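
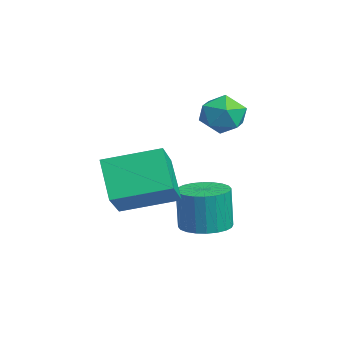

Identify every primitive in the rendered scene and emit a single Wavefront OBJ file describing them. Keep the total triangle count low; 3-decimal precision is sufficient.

v 2.457 -0.161 3.798
v 2.822 -0.573 3.08
v 1.438 -1.207 3.88
v 1.803 -1.619 3.162
v 2.249 -1.601 3.949
v 2.879 -0.954 3.897
v 1.381 -0.826 3.063
v 2.011 -0.179 3.011
v 2.157 -0.983 2.626
v 2.693 -1.463 3.173
v 1.567 -0.317 3.787
v 2.103 -0.797 4.334
v 3.416 -1.747 -1.034
v 4.156 -1.237 -0.999
v 4.125 -1.303 0.629
v 3.384 -1.813 0.594
v 3.904 -0.992 -0.994
v 3.873 -1.059 0.634
v 3.578 -0.862 -0.995
v 3.547 -0.929 0.634
v 3.227 -0.867 -1.002
v 3.196 -0.934 0.627
v 2.905 -1.006 -1.013
v 2.874 -1.073 0.615
v 2.66 -1.257 -1.028
v 2.629 -1.324 0.6
v 2.53 -1.583 -1.044
v 2.499 -1.65 0.584
v 2.536 -1.934 -1.059
v 2.505 -2.001 0.57
v 2.675 -2.257 -1.069
v 2.644 -2.323 0.559
v 2.927 -2.501 -1.074
v 2.896 -2.568 0.554
v 3.253 -2.631 -1.074
v 3.222 -2.698 0.555
v 3.604 -2.626 -1.067
v 3.573 -2.693 0.562
v 3.926 -2.487 -1.055
v 3.895 -2.554 0.573
v 4.171 -2.236 -1.04
v 4.14 -2.303 0.588
v 4.301 -1.91 -1.024
v 4.27 -1.977 0.604
v 4.295 -1.559 -1.01
v 4.264 -1.626 0.619
v 2.418 -4.731 1.251
v 3.586 -5.245 2.233
v 2.846 -2.772 1.767
v 4.014 -3.286 2.748
v 3.586 -4.634 -0.088
v 4.754 -5.148 0.893
v 4.014 -2.675 0.427
v 5.182 -3.189 1.409
f 1 12 6
f 1 6 2
f 1 2 8
f 1 8 11
f 1 11 12
f 2 6 10
f 6 12 5
f 12 11 3
f 11 8 7
f 8 2 9
f 4 10 5
f 4 5 3
f 4 3 7
f 4 7 9
f 4 9 10
f 5 10 6
f 3 5 12
f 7 3 11
f 9 7 8
f 10 9 2
f 14 13 17
f 14 17 15
f 15 17 18
f 15 18 16
f 17 13 19
f 17 19 18
f 18 19 20
f 18 20 16
f 19 13 21
f 19 21 20
f 20 21 22
f 20 22 16
f 21 13 23
f 21 23 22
f 22 23 24
f 22 24 16
f 23 13 25
f 23 25 24
f 24 25 26
f 24 26 16
f 25 13 27
f 25 27 26
f 26 27 28
f 26 28 16
f 27 13 29
f 27 29 28
f 28 29 30
f 28 30 16
f 29 13 31
f 29 31 30
f 30 31 32
f 30 32 16
f 31 13 33
f 31 33 32
f 32 33 34
f 32 34 16
f 33 13 35
f 33 35 34
f 34 35 36
f 34 36 16
f 35 13 37
f 35 37 36
f 36 37 38
f 36 38 16
f 37 13 39
f 37 39 38
f 38 39 40
f 38 40 16
f 39 13 41
f 39 41 40
f 40 41 42
f 40 42 16
f 41 13 43
f 41 43 42
f 42 43 44
f 42 44 16
f 43 13 45
f 43 45 44
f 44 45 46
f 44 46 16
f 45 13 14
f 45 14 46
f 46 14 15
f 46 15 16
f 48 50 47
f 51 48 47
f 47 50 49
f 49 51 47
f 48 54 50
f 52 48 51
f 52 54 48
f 50 54 49
f 53 51 49
f 49 54 53
f 53 52 51
f 54 52 53



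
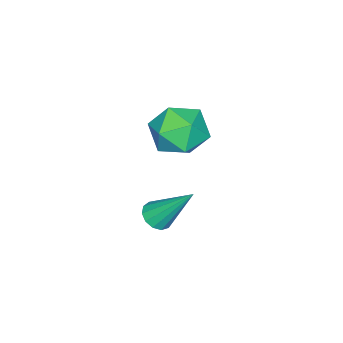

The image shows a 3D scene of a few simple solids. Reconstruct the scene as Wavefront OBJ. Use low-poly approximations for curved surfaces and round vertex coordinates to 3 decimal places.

v -1.891 2.135 -3.252
v -1.348 2.059 -3.136
v -2.049 3.325 -1.728
v -1.364 2.306 -3.331
v -1.547 2.5 -3.501
v -1.839 2.577 -3.592
v -2.148 2.514 -3.575
v -2.375 2.33 -3.455
v -2.448 2.085 -3.271
v -2.345 1.855 -3.081
v -2.097 1.714 -2.945
v -1.784 1.707 -2.907
v -1.505 1.835 -2.978
v -2.839 3.425 0.452
v -2.297 3.102 1.254
v -2.823 1.898 -0.174
v -2.281 1.575 0.628
v -3.254 1.855 0.75
v -3.264 2.799 1.137
v -1.856 2.201 -0.057
v -1.866 3.145 0.33
v -1.69 2.346 0.939
v -2.553 2.132 1.438
v -2.567 2.868 -0.358
v -3.43 2.654 0.141
f 2 1 4
f 2 4 3
f 4 1 5
f 4 5 3
f 5 1 6
f 5 6 3
f 6 1 7
f 6 7 3
f 7 1 8
f 7 8 3
f 8 1 9
f 8 9 3
f 9 1 10
f 9 10 3
f 10 1 11
f 10 11 3
f 11 1 12
f 11 12 3
f 12 1 13
f 12 13 3
f 13 1 2
f 13 2 3
f 14 25 19
f 14 19 15
f 14 15 21
f 14 21 24
f 14 24 25
f 15 19 23
f 19 25 18
f 25 24 16
f 24 21 20
f 21 15 22
f 17 23 18
f 17 18 16
f 17 16 20
f 17 20 22
f 17 22 23
f 18 23 19
f 16 18 25
f 20 16 24
f 22 20 21
f 23 22 15



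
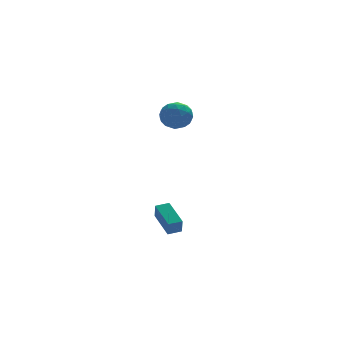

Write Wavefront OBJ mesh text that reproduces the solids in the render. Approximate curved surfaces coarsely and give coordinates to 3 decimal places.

v -1.426 -0.498 4.119
v -0.882 -0.16 3.408
v -0.798 -1.9 3.932
v -0.254 -1.562 3.221
v -0.092 -1.283 4.122
v -0.48 -0.416 4.238
v -1.2 -1.644 3.102
v -1.588 -0.777 3.218
v -0.742 -0.868 2.78
v -0.057 -0.645 3.41
v -1.623 -1.415 3.93
v -0.938 -1.192 4.56
v -1.209 -0.205 3.78
v -0.471 -1.855 3.56
v -0.376 -1.691 4.09
v -0.056 -1.492 3.672
v -0.973 -0.356 4.267
v -0.653 -0.158 3.85
v -0.189 -0.818 4.269
v -1.027 -1.902 3.49
v -0.707 -1.704 3.073
v -1.624 -0.568 3.668
v -1.304 -0.369 3.25
v -1.491 -1.242 3.071
v -0.807 -0.423 2.993
v -0.438 -1.247 2.883
v -0.994 -1.295 2.813
v -1.222 -0.786 2.881
v -0.405 -0.292 3.363
v -0.035 -1.117 3.254
v 0.06 -0.953 3.783
v -0.169 -0.443 3.851
v -0.322 -0.708 2.994
v -1.645 -0.943 4.086
v -1.275 -1.768 3.977
v -1.511 -1.617 3.489
v -1.74 -1.107 3.557
v -1.242 -0.813 4.457
v -0.873 -1.637 4.347
v -0.458 -1.274 4.459
v -0.686 -0.765 4.527
v -1.358 -1.352 4.346
v -1.775 -2.673 -4.248
v -1.841 -3.025 -3.357
v -2.011 -0.97 -3.592
v -2.077 -1.322 -2.701
v -0.983 -2.598 -4.159
v -1.049 -2.95 -3.268
v -1.219 -0.895 -3.503
v -1.285 -1.247 -2.612
f 1 38 17
f 38 12 41
f 17 41 6
f 38 41 17
f 1 17 13
f 17 6 18
f 13 18 2
f 17 18 13
f 1 13 22
f 13 2 23
f 22 23 8
f 13 23 22
f 1 22 34
f 22 8 37
f 34 37 11
f 22 37 34
f 1 34 38
f 34 11 42
f 38 42 12
f 34 42 38
f 2 18 29
f 18 6 32
f 29 32 10
f 18 32 29
f 6 41 19
f 41 12 40
f 19 40 5
f 41 40 19
f 12 42 39
f 42 11 35
f 39 35 3
f 42 35 39
f 11 37 36
f 37 8 24
f 36 24 7
f 37 24 36
f 8 23 28
f 23 2 25
f 28 25 9
f 23 25 28
f 4 30 16
f 30 10 31
f 16 31 5
f 30 31 16
f 4 16 14
f 16 5 15
f 14 15 3
f 16 15 14
f 4 14 21
f 14 3 20
f 21 20 7
f 14 20 21
f 4 21 26
f 21 7 27
f 26 27 9
f 21 27 26
f 4 26 30
f 26 9 33
f 30 33 10
f 26 33 30
f 5 31 19
f 31 10 32
f 19 32 6
f 31 32 19
f 3 15 39
f 15 5 40
f 39 40 12
f 15 40 39
f 7 20 36
f 20 3 35
f 36 35 11
f 20 35 36
f 9 27 28
f 27 7 24
f 28 24 8
f 27 24 28
f 10 33 29
f 33 9 25
f 29 25 2
f 33 25 29
f 44 46 43
f 47 44 43
f 43 46 45
f 45 47 43
f 44 50 46
f 48 44 47
f 48 50 44
f 46 50 45
f 49 47 45
f 45 50 49
f 49 48 47
f 50 48 49



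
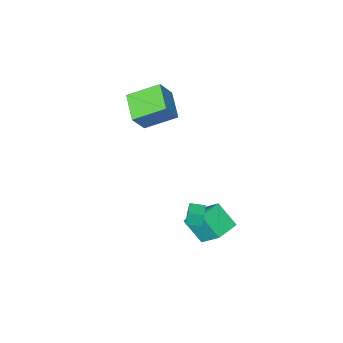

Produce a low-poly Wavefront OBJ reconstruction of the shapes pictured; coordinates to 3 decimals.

v -2.397 1.348 -3.164
v -2.644 2.622 -1.961
v -2.849 2.397 -4.368
v -3.096 3.672 -3.165
v -1.064 1.748 -3.315
v -1.311 3.023 -2.112
v -1.516 2.798 -4.519
v -1.763 4.072 -3.316
v -1.375 -2.67 1.14
v -1.975 -4.26 1.896
v -2.867 -1.662 2.077
v -3.467 -3.252 2.832
v -0.493 -2.448 2.308
v -1.093 -4.038 3.063
v -1.985 -1.44 3.244
v -2.585 -3.03 4
v -1.046 3.637 -1.558
v -1.188 3.651 -0.74
v -0.411 4.518 -1.462
v -0.553 4.531 -0.644
v -0.387 3.149 -1.436
v -0.529 3.162 -0.618
v 0.248 4.029 -1.34
v 0.106 4.043 -0.522
f 2 4 1
f 5 2 1
f 1 4 3
f 3 5 1
f 2 8 4
f 6 2 5
f 6 8 2
f 4 8 3
f 7 5 3
f 3 8 7
f 7 6 5
f 8 6 7
f 10 12 9
f 13 10 9
f 9 12 11
f 11 13 9
f 10 16 12
f 14 10 13
f 14 16 10
f 12 16 11
f 15 13 11
f 11 16 15
f 15 14 13
f 16 14 15
f 18 20 17
f 21 18 17
f 17 20 19
f 19 21 17
f 18 24 20
f 22 18 21
f 22 24 18
f 20 24 19
f 23 21 19
f 19 24 23
f 23 22 21
f 24 22 23



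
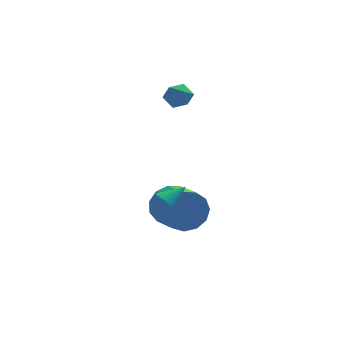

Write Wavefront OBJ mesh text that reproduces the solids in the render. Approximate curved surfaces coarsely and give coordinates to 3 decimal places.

v -0.631 0.579 4.418
v -0.289 0.231 4.001
v -1.471 0.469 3.819
v -1.129 0.121 3.402
v -1.266 -0.117 3.982
v -0.747 -0.048 4.352
v -1.013 0.748 3.468
v -0.494 0.817 3.838
v -0.525 0.336 3.414
v -0.681 -0.199 3.732
v -1.079 0.899 4.088
v -1.235 0.364 4.406
v -2.164 -3.971 0.772
v -1.847 -4.228 0.434
v -1.316 -3.629 1.308
v -1.863 -4.043 0.342
v -1.925 -3.848 0.315
v -2.023 -3.671 0.358
v -2.143 -3.54 0.464
v -2.266 -3.475 0.617
v -2.374 -3.485 0.793
v -2.449 -3.569 0.967
v -2.481 -3.714 1.11
v -2.465 -3.899 1.202
v -2.403 -4.094 1.229
v -2.305 -4.271 1.186
v -2.185 -4.402 1.08
v -2.062 -4.467 0.927
v -1.954 -4.457 0.75
v -1.879 -4.373 0.577
v -1.469 -1.5 -1.039
v -1.056 -1.127 -0.27
v -0.718 -2.486 0.209
v -1.131 -2.86 -0.561
v -1.569 -1.209 -0.141
v -1.231 -2.568 0.338
v -2.05 -1.383 -0.297
v -1.712 -2.743 0.182
v -2.347 -1.595 -0.689
v -2.009 -2.954 -0.21
v -2.365 -1.777 -1.192
v -2.027 -3.136 -0.713
v -2.099 -1.871 -1.647
v -1.761 -3.23 -1.168
v -1.633 -1.847 -1.908
v -1.295 -3.206 -1.43
v -1.114 -1.713 -1.894
v -0.776 -3.072 -1.416
v -0.709 -1.512 -1.609
v -0.371 -2.871 -1.13
v -0.545 -1.307 -1.143
v -0.207 -2.666 -0.664
v -0.674 -1.163 -0.643
v -0.336 -2.522 -0.165
f 1 12 6
f 1 6 2
f 1 2 8
f 1 8 11
f 1 11 12
f 2 6 10
f 6 12 5
f 12 11 3
f 11 8 7
f 8 2 9
f 4 10 5
f 4 5 3
f 4 3 7
f 4 7 9
f 4 9 10
f 5 10 6
f 3 5 12
f 7 3 11
f 9 7 8
f 10 9 2
f 14 13 16
f 14 16 15
f 16 13 17
f 16 17 15
f 17 13 18
f 17 18 15
f 18 13 19
f 18 19 15
f 19 13 20
f 19 20 15
f 20 13 21
f 20 21 15
f 21 13 22
f 21 22 15
f 22 13 23
f 22 23 15
f 23 13 24
f 23 24 15
f 24 13 25
f 24 25 15
f 25 13 26
f 25 26 15
f 26 13 27
f 26 27 15
f 27 13 28
f 27 28 15
f 28 13 29
f 28 29 15
f 29 13 30
f 29 30 15
f 30 13 14
f 30 14 15
f 32 31 35
f 32 35 33
f 33 35 36
f 33 36 34
f 35 31 37
f 35 37 36
f 36 37 38
f 36 38 34
f 37 31 39
f 37 39 38
f 38 39 40
f 38 40 34
f 39 31 41
f 39 41 40
f 40 41 42
f 40 42 34
f 41 31 43
f 41 43 42
f 42 43 44
f 42 44 34
f 43 31 45
f 43 45 44
f 44 45 46
f 44 46 34
f 45 31 47
f 45 47 46
f 46 47 48
f 46 48 34
f 47 31 49
f 47 49 48
f 48 49 50
f 48 50 34
f 49 31 51
f 49 51 50
f 50 51 52
f 50 52 34
f 51 31 53
f 51 53 52
f 52 53 54
f 52 54 34
f 53 31 32
f 53 32 54
f 54 32 33
f 54 33 34



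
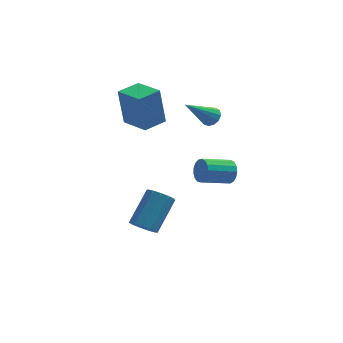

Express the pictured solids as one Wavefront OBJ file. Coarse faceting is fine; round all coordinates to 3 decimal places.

v -0.632 -0.249 2.887
v -0.914 -0.144 5.006
v -1.693 0.972 2.686
v -1.975 1.076 4.805
v 0.355 0.624 2.975
v 0.073 0.728 5.094
v -0.706 1.844 2.774
v -0.988 1.949 4.893
v 2.571 0.774 3.198
v 2.996 0.812 3.605
v 1.289 -0.134 4.622
v 2.821 1.093 3.627
v 2.566 1.273 3.512
v 2.313 1.295 3.297
v 2.142 1.15 3.051
v 2.107 0.887 2.852
v 2.22 0.587 2.763
v 2.444 0.347 2.811
v 2.709 0.242 2.983
v 2.93 0.306 3.223
v 3.037 0.518 3.455
v -0.724 -2.764 -2.417
v -0.203 -2.547 -2.926
v 0.645 -1.219 -1.492
v 0.124 -1.436 -0.983
v -0.536 -2.282 -2.974
v 0.311 -0.954 -1.54
v -0.929 -2.171 -2.845
v -0.081 -0.843 -1.411
v -1.257 -2.247 -2.58
v -0.409 -0.919 -1.147
v -1.415 -2.488 -2.264
v -0.568 -1.16 -0.83
v -1.354 -2.816 -1.995
v -0.507 -1.489 -0.562
v -1.093 -3.128 -1.861
v -0.245 -1.8 -0.428
v -0.715 -3.324 -1.903
v 0.133 -1.996 -0.47
v -0.339 -3.342 -2.108
v 0.508 -2.014 -0.675
v -0.086 -3.177 -2.411
v 0.762 -1.849 -0.978
v -0.035 -2.88 -2.716
v 0.813 -1.552 -1.283
v 3.361 -3.685 2.23
v 3.665 -3.934 2.785
v 2.303 -4.524 3.265
v 1.999 -4.275 2.71
v 3.568 -3.637 2.876
v 2.206 -4.227 3.356
v 3.424 -3.351 2.819
v 2.062 -3.941 3.299
v 3.265 -3.141 2.627
v 1.903 -3.731 3.107
v 3.128 -3.056 2.344
v 1.767 -3.646 2.824
v 3.045 -3.115 2.035
v 1.683 -3.705 2.515
v 3.034 -3.305 1.771
v 1.672 -3.895 2.251
v 3.098 -3.581 1.611
v 1.736 -4.172 2.091
v 3.222 -3.882 1.594
v 1.86 -4.472 2.074
v 3.378 -4.137 1.722
v 2.016 -4.727 2.202
v 3.53 -4.289 1.967
v 2.168 -4.879 2.447
v 3.643 -4.302 2.272
v 2.281 -4.892 2.752
v 3.692 -4.174 2.567
v 2.33 -4.764 3.047
f 2 4 1
f 5 2 1
f 1 4 3
f 3 5 1
f 2 8 4
f 6 2 5
f 6 8 2
f 4 8 3
f 7 5 3
f 3 8 7
f 7 6 5
f 8 6 7
f 10 9 12
f 10 12 11
f 12 9 13
f 12 13 11
f 13 9 14
f 13 14 11
f 14 9 15
f 14 15 11
f 15 9 16
f 15 16 11
f 16 9 17
f 16 17 11
f 17 9 18
f 17 18 11
f 18 9 19
f 18 19 11
f 19 9 20
f 19 20 11
f 20 9 21
f 20 21 11
f 21 9 10
f 21 10 11
f 23 22 26
f 23 26 24
f 24 26 27
f 24 27 25
f 26 22 28
f 26 28 27
f 27 28 29
f 27 29 25
f 28 22 30
f 28 30 29
f 29 30 31
f 29 31 25
f 30 22 32
f 30 32 31
f 31 32 33
f 31 33 25
f 32 22 34
f 32 34 33
f 33 34 35
f 33 35 25
f 34 22 36
f 34 36 35
f 35 36 37
f 35 37 25
f 36 22 38
f 36 38 37
f 37 38 39
f 37 39 25
f 38 22 40
f 38 40 39
f 39 40 41
f 39 41 25
f 40 22 42
f 40 42 41
f 41 42 43
f 41 43 25
f 42 22 44
f 42 44 43
f 43 44 45
f 43 45 25
f 44 22 23
f 44 23 45
f 45 23 24
f 45 24 25
f 47 46 50
f 47 50 48
f 48 50 51
f 48 51 49
f 50 46 52
f 50 52 51
f 51 52 53
f 51 53 49
f 52 46 54
f 52 54 53
f 53 54 55
f 53 55 49
f 54 46 56
f 54 56 55
f 55 56 57
f 55 57 49
f 56 46 58
f 56 58 57
f 57 58 59
f 57 59 49
f 58 46 60
f 58 60 59
f 59 60 61
f 59 61 49
f 60 46 62
f 60 62 61
f 61 62 63
f 61 63 49
f 62 46 64
f 62 64 63
f 63 64 65
f 63 65 49
f 64 46 66
f 64 66 65
f 65 66 67
f 65 67 49
f 66 46 68
f 66 68 67
f 67 68 69
f 67 69 49
f 68 46 70
f 68 70 69
f 69 70 71
f 69 71 49
f 70 46 72
f 70 72 71
f 71 72 73
f 71 73 49
f 72 46 47
f 72 47 73
f 73 47 48
f 73 48 49



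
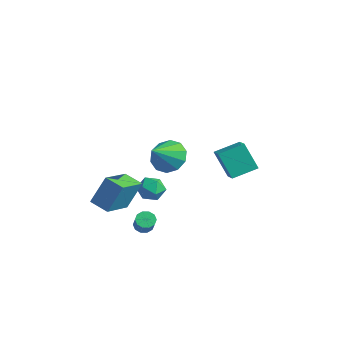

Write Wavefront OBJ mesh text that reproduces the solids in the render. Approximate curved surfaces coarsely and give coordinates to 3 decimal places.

v -0.369 -3.855 -2.387
v -0.089 -3.033 -0.708
v -1.102 -2.032 -3.157
v -0.822 -1.21 -1.478
v 0.742 -3.55 -2.722
v 1.022 -2.728 -1.043
v 0.009 -1.727 -3.492
v 0.289 -0.905 -1.813
v -0.113 0.573 -3.152
v 0.604 0.469 -2.665
v -0.604 -0.669 -2.695
v 0.113 -0.773 -2.208
v -0.471 -0.159 -1.999
v -0.168 0.609 -2.282
v 0.168 -0.809 -3.078
v 0.471 -0.041 -3.361
v 0.777 -0.385 -2.619
v 0.382 0.017 -1.953
v -0.382 -0.217 -3.407
v -0.777 0.185 -2.741
v 2.291 -0.693 1.2
v 3.02 -0.071 1.719
v 2.669 -2.087 2.34
v 2.423 0.013 2.02
v 1.776 -0.173 2.008
v 1.325 -0.557 1.688
v 1.243 -0.993 1.181
v 1.561 -1.315 0.682
v 2.158 -1.399 0.381
v 2.805 -1.213 0.393
v 3.256 -0.828 0.713
v 3.338 -0.392 1.22
v 2.563 -2.544 -3.187
v 2.803 -2.934 -3.509
v 3.437 -3.267 -2.635
v 3.197 -2.876 -2.313
v 2.99 -2.644 -3.535
v 3.624 -2.977 -2.661
v 3.014 -2.316 -3.428
v 3.648 -2.649 -2.554
v 2.866 -2.075 -3.229
v 3.5 -2.407 -2.354
v 2.602 -2.013 -3.014
v 3.236 -2.345 -2.139
v 2.323 -2.153 -2.865
v 2.957 -2.486 -1.991
v 2.136 -2.443 -2.839
v 2.77 -2.776 -1.965
v 2.112 -2.771 -2.946
v 2.746 -3.104 -2.072
v 2.26 -3.013 -3.146
v 2.894 -3.345 -2.271
v 2.524 -3.075 -3.361
v 3.158 -3.407 -2.486
v 0.985 3.416 -0.626
v 2.011 2.875 -0.085
v 1.468 4.834 -0.122
v 2.494 4.293 0.419
v 1.926 3.647 -2.179
v 2.952 3.106 -1.638
v 2.409 5.065 -1.675
v 3.435 4.524 -1.134
f 2 4 1
f 5 2 1
f 1 4 3
f 3 5 1
f 2 8 4
f 6 2 5
f 6 8 2
f 4 8 3
f 7 5 3
f 3 8 7
f 7 6 5
f 8 6 7
f 9 20 14
f 9 14 10
f 9 10 16
f 9 16 19
f 9 19 20
f 10 14 18
f 14 20 13
f 20 19 11
f 19 16 15
f 16 10 17
f 12 18 13
f 12 13 11
f 12 11 15
f 12 15 17
f 12 17 18
f 13 18 14
f 11 13 20
f 15 11 19
f 17 15 16
f 18 17 10
f 22 21 24
f 22 24 23
f 24 21 25
f 24 25 23
f 25 21 26
f 25 26 23
f 26 21 27
f 26 27 23
f 27 21 28
f 27 28 23
f 28 21 29
f 28 29 23
f 29 21 30
f 29 30 23
f 30 21 31
f 30 31 23
f 31 21 32
f 31 32 23
f 32 21 22
f 32 22 23
f 34 33 37
f 34 37 35
f 35 37 38
f 35 38 36
f 37 33 39
f 37 39 38
f 38 39 40
f 38 40 36
f 39 33 41
f 39 41 40
f 40 41 42
f 40 42 36
f 41 33 43
f 41 43 42
f 42 43 44
f 42 44 36
f 43 33 45
f 43 45 44
f 44 45 46
f 44 46 36
f 45 33 47
f 45 47 46
f 46 47 48
f 46 48 36
f 47 33 49
f 47 49 48
f 48 49 50
f 48 50 36
f 49 33 51
f 49 51 50
f 50 51 52
f 50 52 36
f 51 33 53
f 51 53 52
f 52 53 54
f 52 54 36
f 53 33 34
f 53 34 54
f 54 34 35
f 54 35 36
f 56 58 55
f 59 56 55
f 55 58 57
f 57 59 55
f 56 62 58
f 60 56 59
f 60 62 56
f 58 62 57
f 61 59 57
f 57 62 61
f 61 60 59
f 62 60 61



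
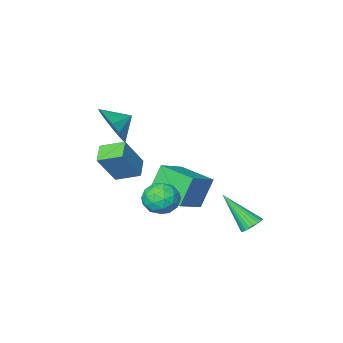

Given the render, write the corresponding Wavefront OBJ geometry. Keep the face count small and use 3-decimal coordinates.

v 1.666 -2.77 2.565
v 2.167 -2.414 3.453
v 0.754 -2.61 3.015
v 2.091 -1.959 3.138
v 1.901 -1.721 2.669
v 1.648 -1.764 2.172
v 1.4 -2.076 1.781
v 1.224 -2.574 1.599
v 1.165 -3.125 1.676
v 1.241 -3.581 1.991
v 1.431 -3.819 2.46
v 1.684 -3.776 2.957
v 1.932 -3.463 3.349
v 2.109 -2.965 3.53
v 1.201 1.277 -0.954
v 1.984 1.292 -0.544
v 0.696 0.388 0.044
v 1.479 0.403 0.454
v 0.969 1.125 0.448
v 1.282 1.674 -0.169
v 1.398 0.006 -0.331
v 1.711 0.555 -0.948
v 2.106 0.506 -0.16
v 1.84 1.198 0.322
v 0.84 0.482 -0.822
v 0.574 1.174 -0.34
v 1.637 1.363 -0.837
v 1.043 0.317 0.337
v 0.744 0.742 0.333
v 1.204 0.75 0.574
v 1.224 1.587 -0.616
v 1.684 1.596 -0.375
v 1.088 1.497 0.208
v 0.996 0.084 -0.125
v 1.456 0.093 0.116
v 1.476 0.93 -1.074
v 1.936 0.938 -0.833
v 1.592 0.183 -0.708
v 2.168 0.91 -0.37
v 1.871 0.387 0.217
v 1.824 0.154 -0.245
v 2.008 0.477 -0.607
v 2.013 1.316 -0.087
v 1.716 0.793 0.5
v 1.416 1.217 0.497
v 1.6 1.54 0.134
v 2.084 0.854 0.139
v 0.964 0.887 -1
v 0.667 0.364 -0.413
v 1.08 0.14 -0.634
v 1.264 0.463 -0.997
v 0.809 1.293 -0.717
v 0.512 0.77 -0.13
v 0.672 1.203 0.107
v 0.856 1.526 -0.255
v 0.596 0.826 -0.639
v -0.9 -2.272 -2.225
v -1.632 -2.402 -0.775
v -1.46 -0.524 -2.352
v -2.192 -0.654 -0.901
v 0.452 -1.786 -1.499
v -0.28 -1.916 -0.048
v -0.108 -0.038 -1.625
v -0.84 -0.168 -0.175
v -0.524 -3.883 -0.791
v 0.471 -3.746 0.787
v 0.034 -3.138 -1.208
v 1.029 -3.001 0.37
v 0.291 -4.739 -1.23
v 1.286 -4.602 0.348
v 0.849 -3.994 -1.647
v 1.844 -3.857 -0.069
v -3.248 0.858 -3.364
v -2.695 0.993 -3.519
v -2.512 -0.398 -1.836
v -2.739 1.157 -3.363
v -2.861 1.275 -3.208
v -3.042 1.329 -3.076
v -3.254 1.312 -2.988
v -3.465 1.226 -2.957
v -3.643 1.083 -2.988
v -3.761 0.907 -3.077
v -3.801 0.722 -3.209
v -3.757 0.559 -3.365
v -3.635 0.441 -3.52
v -3.454 0.386 -3.652
v -3.242 0.403 -3.74
v -3.031 0.49 -3.771
v -2.853 0.632 -3.74
v -2.735 0.809 -3.651
f 2 1 4
f 2 4 3
f 4 1 5
f 4 5 3
f 5 1 6
f 5 6 3
f 6 1 7
f 6 7 3
f 7 1 8
f 7 8 3
f 8 1 9
f 8 9 3
f 9 1 10
f 9 10 3
f 10 1 11
f 10 11 3
f 11 1 12
f 11 12 3
f 12 1 13
f 12 13 3
f 13 1 14
f 13 14 3
f 14 1 2
f 14 2 3
f 15 52 31
f 52 26 55
f 31 55 20
f 52 55 31
f 15 31 27
f 31 20 32
f 27 32 16
f 31 32 27
f 15 27 36
f 27 16 37
f 36 37 22
f 27 37 36
f 15 36 48
f 36 22 51
f 48 51 25
f 36 51 48
f 15 48 52
f 48 25 56
f 52 56 26
f 48 56 52
f 16 32 43
f 32 20 46
f 43 46 24
f 32 46 43
f 20 55 33
f 55 26 54
f 33 54 19
f 55 54 33
f 26 56 53
f 56 25 49
f 53 49 17
f 56 49 53
f 25 51 50
f 51 22 38
f 50 38 21
f 51 38 50
f 22 37 42
f 37 16 39
f 42 39 23
f 37 39 42
f 18 44 30
f 44 24 45
f 30 45 19
f 44 45 30
f 18 30 28
f 30 19 29
f 28 29 17
f 30 29 28
f 18 28 35
f 28 17 34
f 35 34 21
f 28 34 35
f 18 35 40
f 35 21 41
f 40 41 23
f 35 41 40
f 18 40 44
f 40 23 47
f 44 47 24
f 40 47 44
f 19 45 33
f 45 24 46
f 33 46 20
f 45 46 33
f 17 29 53
f 29 19 54
f 53 54 26
f 29 54 53
f 21 34 50
f 34 17 49
f 50 49 25
f 34 49 50
f 23 41 42
f 41 21 38
f 42 38 22
f 41 38 42
f 24 47 43
f 47 23 39
f 43 39 16
f 47 39 43
f 58 60 57
f 61 58 57
f 57 60 59
f 59 61 57
f 58 64 60
f 62 58 61
f 62 64 58
f 60 64 59
f 63 61 59
f 59 64 63
f 63 62 61
f 64 62 63
f 66 68 65
f 69 66 65
f 65 68 67
f 67 69 65
f 66 72 68
f 70 66 69
f 70 72 66
f 68 72 67
f 71 69 67
f 67 72 71
f 71 70 69
f 72 70 71
f 74 73 76
f 74 76 75
f 76 73 77
f 76 77 75
f 77 73 78
f 77 78 75
f 78 73 79
f 78 79 75
f 79 73 80
f 79 80 75
f 80 73 81
f 80 81 75
f 81 73 82
f 81 82 75
f 82 73 83
f 82 83 75
f 83 73 84
f 83 84 75
f 84 73 85
f 84 85 75
f 85 73 86
f 85 86 75
f 86 73 87
f 86 87 75
f 87 73 88
f 87 88 75
f 88 73 89
f 88 89 75
f 89 73 90
f 89 90 75
f 90 73 74
f 90 74 75



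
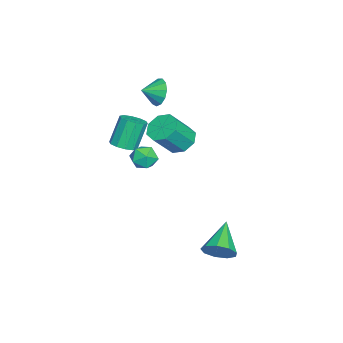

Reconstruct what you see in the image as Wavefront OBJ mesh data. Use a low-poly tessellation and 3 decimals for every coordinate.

v 3.874 3.639 -4.513
v 4.267 4.236 -3.872
v 2.066 3.681 -3.447
v 3.988 4.579 -4.357
v 3.657 4.483 -4.916
v 3.427 3.992 -5.286
v 3.406 3.335 -5.295
v 3.605 2.821 -4.938
v 3.929 2.69 -4.382
v 4.228 3.002 -3.888
v 4.361 3.613 -3.687
v -2.661 0.264 -0.66
v -1.941 -0.021 -1.277
v -0.999 -0.848 0.203
v -1.719 -0.564 0.82
v -1.813 0.663 -0.977
v -0.87 -0.164 0.503
v -2.181 1.113 -0.491
v -1.239 0.286 0.989
v -2.831 1.065 -0.104
v -1.889 0.238 1.376
v -3.381 0.548 -0.043
v -2.439 -0.279 1.437
v -3.51 -0.136 -0.343
v -2.567 -0.963 1.137
v -3.141 -0.586 -0.829
v -2.199 -1.413 0.651
v -2.491 -0.538 -1.216
v -1.549 -1.365 0.264
v 2.491 -0.167 2.024
v 2.808 0.274 1.395
v 2.632 -1.294 1.305
v 2.949 -0.853 0.676
v 3.381 -0.942 1.38
v 3.294 -0.245 1.824
v 2.146 -0.775 0.876
v 2.059 -0.078 1.32
v 2.595 -0.102 0.685
v 3.358 -0.205 0.997
v 2.082 -0.815 1.703
v 2.845 -0.918 2.015
v -3.151 -1.059 2.638
v -2.604 -1.043 1.861
v -2.609 -1.881 3.002
v -2.364 -0.727 2.22
v -2.375 -0.515 2.712
v -2.632 -0.477 3.18
v -3.053 -0.623 3.476
v -3.506 -0.907 3.506
v -3.845 -1.24 3.26
v -3.964 -1.515 2.816
v -3.825 -1.645 2.316
v -3.472 -1.589 1.918
v -3.016 -1.365 1.748
v -1.222 -2.565 -0.585
v -0.517 -2.275 -0.376
v -1.193 -1.845 1.313
v -1.898 -2.135 1.105
v -0.777 -1.912 -0.573
v -1.454 -1.482 1.116
v -1.207 -1.798 -0.774
v -1.884 -1.368 0.915
v -1.643 -1.977 -0.903
v -2.319 -1.547 0.786
v -1.918 -2.381 -0.91
v -2.594 -1.951 0.779
v -1.927 -2.855 -0.793
v -2.603 -2.425 0.896
v -1.666 -3.218 -0.596
v -2.343 -2.788 1.093
v -1.236 -3.332 -0.395
v -1.913 -2.902 1.294
v -0.801 -3.153 -0.266
v -1.477 -2.723 1.423
v -0.526 -2.749 -0.259
v -1.202 -2.319 1.43
f 2 1 4
f 2 4 3
f 4 1 5
f 4 5 3
f 5 1 6
f 5 6 3
f 6 1 7
f 6 7 3
f 7 1 8
f 7 8 3
f 8 1 9
f 8 9 3
f 9 1 10
f 9 10 3
f 10 1 11
f 10 11 3
f 11 1 2
f 11 2 3
f 13 12 16
f 13 16 14
f 14 16 17
f 14 17 15
f 16 12 18
f 16 18 17
f 17 18 19
f 17 19 15
f 18 12 20
f 18 20 19
f 19 20 21
f 19 21 15
f 20 12 22
f 20 22 21
f 21 22 23
f 21 23 15
f 22 12 24
f 22 24 23
f 23 24 25
f 23 25 15
f 24 12 26
f 24 26 25
f 25 26 27
f 25 27 15
f 26 12 28
f 26 28 27
f 27 28 29
f 27 29 15
f 28 12 13
f 28 13 29
f 29 13 14
f 29 14 15
f 30 41 35
f 30 35 31
f 30 31 37
f 30 37 40
f 30 40 41
f 31 35 39
f 35 41 34
f 41 40 32
f 40 37 36
f 37 31 38
f 33 39 34
f 33 34 32
f 33 32 36
f 33 36 38
f 33 38 39
f 34 39 35
f 32 34 41
f 36 32 40
f 38 36 37
f 39 38 31
f 43 42 45
f 43 45 44
f 45 42 46
f 45 46 44
f 46 42 47
f 46 47 44
f 47 42 48
f 47 48 44
f 48 42 49
f 48 49 44
f 49 42 50
f 49 50 44
f 50 42 51
f 50 51 44
f 51 42 52
f 51 52 44
f 52 42 53
f 52 53 44
f 53 42 54
f 53 54 44
f 54 42 43
f 54 43 44
f 56 55 59
f 56 59 57
f 57 59 60
f 57 60 58
f 59 55 61
f 59 61 60
f 60 61 62
f 60 62 58
f 61 55 63
f 61 63 62
f 62 63 64
f 62 64 58
f 63 55 65
f 63 65 64
f 64 65 66
f 64 66 58
f 65 55 67
f 65 67 66
f 66 67 68
f 66 68 58
f 67 55 69
f 67 69 68
f 68 69 70
f 68 70 58
f 69 55 71
f 69 71 70
f 70 71 72
f 70 72 58
f 71 55 73
f 71 73 72
f 72 73 74
f 72 74 58
f 73 55 75
f 73 75 74
f 74 75 76
f 74 76 58
f 75 55 56
f 75 56 76
f 76 56 57
f 76 57 58



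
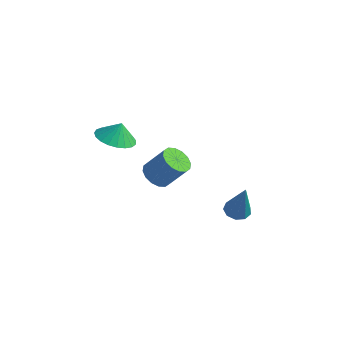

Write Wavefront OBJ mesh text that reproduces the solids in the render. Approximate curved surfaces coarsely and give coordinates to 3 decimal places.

v -2.555 -1.253 -2.397
v -1.887 -1.068 -2.923
v -0.917 -0.662 -1.549
v -1.585 -0.847 -1.023
v -2.111 -0.68 -2.879
v -1.142 -0.274 -1.505
v -2.455 -0.446 -2.706
v -1.486 -0.04 -1.332
v -2.825 -0.428 -2.45
v -1.856 -0.022 -1.076
v -3.123 -0.631 -2.18
v -2.154 -0.225 -0.806
v -3.268 -1.001 -1.968
v -2.299 -0.594 -0.594
v -3.223 -1.438 -1.871
v -2.253 -1.032 -0.497
v -2.998 -1.826 -1.915
v -2.029 -1.42 -0.541
v -2.654 -2.06 -2.088
v -1.685 -1.654 -0.714
v -2.284 -2.078 -2.344
v -1.315 -1.672 -0.97
v -1.986 -1.875 -2.614
v -1.017 -1.469 -1.24
v -1.841 -1.506 -2.826
v -0.872 -1.099 -1.452
v -3.983 -2.733 0.816
v -3.01 -3.225 0.786
v -3.797 -2.427 1.804
v -2.91 -2.808 0.638
v -2.995 -2.379 0.521
v -3.251 -2.011 0.455
v -3.634 -1.767 0.451
v -4.077 -1.691 0.511
v -4.503 -1.795 0.623
v -4.84 -2.061 0.769
v -5.028 -2.444 0.923
v -5.036 -2.876 1.059
v -4.862 -3.284 1.153
v -4.535 -3.596 1.188
v -4.113 -3.759 1.159
v -3.669 -3.745 1.071
v -3.279 -3.556 0.939
v 2.569 -1.668 -2.335
v 3.211 -1.445 -2.503
v 3.171 -1.892 -0.325
v 2.936 -1.074 -2.379
v 2.489 -0.98 -2.234
v 2.079 -1.208 -2.137
v 1.899 -1.652 -2.132
v 2.032 -2.103 -2.222
v 2.416 -2.351 -2.365
v 2.872 -2.279 -2.494
v 3.185 -1.921 -2.548
f 2 1 5
f 2 5 3
f 3 5 6
f 3 6 4
f 5 1 7
f 5 7 6
f 6 7 8
f 6 8 4
f 7 1 9
f 7 9 8
f 8 9 10
f 8 10 4
f 9 1 11
f 9 11 10
f 10 11 12
f 10 12 4
f 11 1 13
f 11 13 12
f 12 13 14
f 12 14 4
f 13 1 15
f 13 15 14
f 14 15 16
f 14 16 4
f 15 1 17
f 15 17 16
f 16 17 18
f 16 18 4
f 17 1 19
f 17 19 18
f 18 19 20
f 18 20 4
f 19 1 21
f 19 21 20
f 20 21 22
f 20 22 4
f 21 1 23
f 21 23 22
f 22 23 24
f 22 24 4
f 23 1 25
f 23 25 24
f 24 25 26
f 24 26 4
f 25 1 2
f 25 2 26
f 26 2 3
f 26 3 4
f 28 27 30
f 28 30 29
f 30 27 31
f 30 31 29
f 31 27 32
f 31 32 29
f 32 27 33
f 32 33 29
f 33 27 34
f 33 34 29
f 34 27 35
f 34 35 29
f 35 27 36
f 35 36 29
f 36 27 37
f 36 37 29
f 37 27 38
f 37 38 29
f 38 27 39
f 38 39 29
f 39 27 40
f 39 40 29
f 40 27 41
f 40 41 29
f 41 27 42
f 41 42 29
f 42 27 43
f 42 43 29
f 43 27 28
f 43 28 29
f 45 44 47
f 45 47 46
f 47 44 48
f 47 48 46
f 48 44 49
f 48 49 46
f 49 44 50
f 49 50 46
f 50 44 51
f 50 51 46
f 51 44 52
f 51 52 46
f 52 44 53
f 52 53 46
f 53 44 54
f 53 54 46
f 54 44 45
f 54 45 46



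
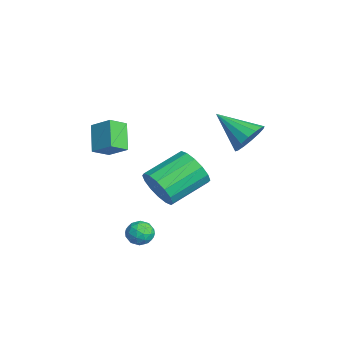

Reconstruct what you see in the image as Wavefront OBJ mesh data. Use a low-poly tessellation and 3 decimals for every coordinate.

v 0.791 -0.298 -2.177
v 1.421 -0.187 -2.225
v 0.959 -1.313 -2.315
v 1.589 -1.202 -2.363
v 1.292 -1.125 -1.8
v 1.189 -0.498 -1.715
v 1.191 -1.002 -2.825
v 1.088 -0.375 -2.74
v 1.668 -0.622 -2.626
v 1.731 -0.698 -1.992
v 0.649 -0.802 -2.548
v 0.712 -0.878 -1.914
v 1.091 -0.154 -2.189
v 1.289 -1.346 -2.351
v 1.114 -1.301 -2.02
v 1.485 -1.236 -2.049
v 0.955 -0.336 -1.889
v 1.325 -0.271 -1.917
v 1.249 -0.822 -1.667
v 1.055 -1.229 -2.623
v 1.425 -1.164 -2.651
v 0.895 -0.264 -2.491
v 1.266 -0.199 -2.52
v 1.131 -0.678 -2.873
v 1.607 -0.344 -2.453
v 1.706 -0.941 -2.534
v 1.472 -0.823 -2.806
v 1.411 -0.455 -2.756
v 1.644 -0.389 -2.081
v 1.742 -0.985 -2.162
v 1.568 -0.94 -1.831
v 1.507 -0.572 -1.78
v 1.789 -0.645 -2.316
v 0.638 -0.515 -2.378
v 0.736 -1.111 -2.459
v 0.873 -0.928 -2.76
v 0.812 -0.56 -2.709
v 0.674 -0.559 -2.006
v 0.773 -1.156 -2.087
v 0.969 -1.045 -1.784
v 0.908 -0.677 -1.734
v 0.591 -0.855 -2.224
v 0.031 3.993 2.039
v 0.532 3.322 1.805
v -1.071 2.827 3.021
v 0.713 3.474 2.188
v 0.711 3.765 2.532
v 0.526 4.117 2.743
v 0.209 4.436 2.766
v -0.156 4.636 2.595
v -0.471 4.664 2.274
v -0.652 4.512 1.891
v -0.65 4.221 1.547
v -0.465 3.869 1.335
v -0.148 3.55 1.312
v 0.217 3.35 1.484
v -2.706 0.686 -2.209
v -2.335 1.199 -3.022
v -3.044 2.946 -2.244
v -3.414 2.434 -1.431
v -2.831 1.059 -3.161
v -3.54 2.807 -2.383
v -3.293 0.82 -3.045
v -4.002 2.568 -2.266
v -3.598 0.545 -2.704
v -4.306 2.292 -1.926
v -3.663 0.308 -2.231
v -4.372 2.055 -1.453
v -3.472 0.172 -1.752
v -4.181 1.919 -0.974
v -3.076 0.174 -1.396
v -3.785 1.921 -0.618
v -2.58 0.313 -1.257
v -3.289 2.061 -0.479
v -2.118 0.552 -1.374
v -2.827 2.3 -0.595
v -1.814 0.828 -1.714
v -2.522 2.575 -0.936
v -1.748 1.065 -2.187
v -2.457 2.812 -1.409
v -1.939 1.201 -2.666
v -2.648 2.948 -1.888
v -1.826 -1.492 0.647
v -1.476 -2.247 1.125
v -2.857 -1.357 1.614
v -2.507 -2.112 2.093
v -1.173 -0.808 1.247
v -0.823 -1.563 1.726
v -2.204 -0.673 2.215
v -1.854 -1.428 2.693
f 1 38 17
f 38 12 41
f 17 41 6
f 38 41 17
f 1 17 13
f 17 6 18
f 13 18 2
f 17 18 13
f 1 13 22
f 13 2 23
f 22 23 8
f 13 23 22
f 1 22 34
f 22 8 37
f 34 37 11
f 22 37 34
f 1 34 38
f 34 11 42
f 38 42 12
f 34 42 38
f 2 18 29
f 18 6 32
f 29 32 10
f 18 32 29
f 6 41 19
f 41 12 40
f 19 40 5
f 41 40 19
f 12 42 39
f 42 11 35
f 39 35 3
f 42 35 39
f 11 37 36
f 37 8 24
f 36 24 7
f 37 24 36
f 8 23 28
f 23 2 25
f 28 25 9
f 23 25 28
f 4 30 16
f 30 10 31
f 16 31 5
f 30 31 16
f 4 16 14
f 16 5 15
f 14 15 3
f 16 15 14
f 4 14 21
f 14 3 20
f 21 20 7
f 14 20 21
f 4 21 26
f 21 7 27
f 26 27 9
f 21 27 26
f 4 26 30
f 26 9 33
f 30 33 10
f 26 33 30
f 5 31 19
f 31 10 32
f 19 32 6
f 31 32 19
f 3 15 39
f 15 5 40
f 39 40 12
f 15 40 39
f 7 20 36
f 20 3 35
f 36 35 11
f 20 35 36
f 9 27 28
f 27 7 24
f 28 24 8
f 27 24 28
f 10 33 29
f 33 9 25
f 29 25 2
f 33 25 29
f 44 43 46
f 44 46 45
f 46 43 47
f 46 47 45
f 47 43 48
f 47 48 45
f 48 43 49
f 48 49 45
f 49 43 50
f 49 50 45
f 50 43 51
f 50 51 45
f 51 43 52
f 51 52 45
f 52 43 53
f 52 53 45
f 53 43 54
f 53 54 45
f 54 43 55
f 54 55 45
f 55 43 56
f 55 56 45
f 56 43 44
f 56 44 45
f 58 57 61
f 58 61 59
f 59 61 62
f 59 62 60
f 61 57 63
f 61 63 62
f 62 63 64
f 62 64 60
f 63 57 65
f 63 65 64
f 64 65 66
f 64 66 60
f 65 57 67
f 65 67 66
f 66 67 68
f 66 68 60
f 67 57 69
f 67 69 68
f 68 69 70
f 68 70 60
f 69 57 71
f 69 71 70
f 70 71 72
f 70 72 60
f 71 57 73
f 71 73 72
f 72 73 74
f 72 74 60
f 73 57 75
f 73 75 74
f 74 75 76
f 74 76 60
f 75 57 77
f 75 77 76
f 76 77 78
f 76 78 60
f 77 57 79
f 77 79 78
f 78 79 80
f 78 80 60
f 79 57 81
f 79 81 80
f 80 81 82
f 80 82 60
f 81 57 58
f 81 58 82
f 82 58 59
f 82 59 60
f 84 86 83
f 87 84 83
f 83 86 85
f 85 87 83
f 84 90 86
f 88 84 87
f 88 90 84
f 86 90 85
f 89 87 85
f 85 90 89
f 89 88 87
f 90 88 89



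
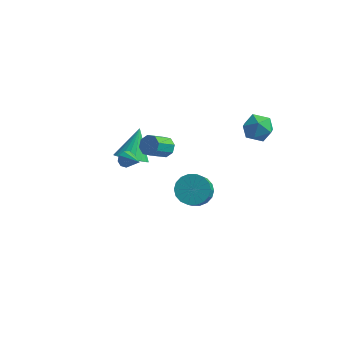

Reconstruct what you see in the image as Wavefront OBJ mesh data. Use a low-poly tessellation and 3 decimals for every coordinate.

v 3.924 4 1.577
v 4.709 3.491 1.227
v 3.191 2.609 1.953
v 3.976 2.1 1.603
v 4.063 2.64 2.439
v 4.516 3.499 2.207
v 3.384 2.601 0.973
v 3.837 3.46 0.741
v 4.375 2.626 0.854
v 4.795 2.65 1.76
v 3.105 3.45 1.42
v 3.525 3.474 2.326
v 1.963 -2.714 0.947
v 2.899 -2.845 0.728
v 3.072 -4.218 2.294
v 2.137 -4.086 2.513
v 2.912 -2.52 1.011
v 3.085 -3.893 2.578
v 2.736 -2.233 1.282
v 2.91 -3.606 2.848
v 2.408 -2.042 1.487
v 2.582 -3.414 3.053
v 1.992 -1.983 1.584
v 2.165 -3.356 3.15
v 1.57 -2.069 1.556
v 1.743 -3.442 3.122
v 1.226 -2.283 1.406
v 1.399 -3.655 2.973
v 1.028 -2.582 1.166
v 1.201 -3.955 2.732
v 1.015 -2.907 0.882
v 1.188 -4.28 2.449
v 1.19 -3.194 0.612
v 1.364 -4.567 2.178
v 1.518 -3.386 0.407
v 1.692 -4.758 1.973
v 1.935 -3.444 0.31
v 2.108 -4.817 1.876
v 2.357 -3.358 0.338
v 2.53 -4.731 1.904
v 2.701 -3.145 0.487
v 2.874 -4.517 2.054
v -0.239 -1.129 2.703
v 0.319 -1.136 3.055
v -0.283 -2.098 3.99
v -0.841 -2.091 3.637
v -0.004 -0.781 3.212
v -0.606 -1.743 4.147
v -0.465 -0.63 3.071
v -1.067 -1.592 4.005
v -0.793 -0.771 2.714
v -1.395 -1.733 3.648
v -0.797 -1.122 2.35
v -1.399 -2.084 3.285
v -0.474 -1.477 2.193
v -1.076 -2.439 3.128
v -0.013 -1.628 2.335
v -0.615 -2.59 3.269
v 0.315 -1.487 2.692
v -0.287 -2.449 3.626
v -3.404 2.692 -3.032
v -2.953 1.994 -2.374
v -3.316 4.168 -1.528
v -2.621 2.16 -2.556
v -2.408 2.406 -2.811
v -2.346 2.696 -3.099
v -2.446 2.986 -3.377
v -2.691 3.23 -3.603
v -3.046 3.393 -3.742
v -3.454 3.449 -3.772
v -3.855 3.39 -3.691
v -4.188 3.224 -3.509
v -4.401 2.977 -3.254
v -4.462 2.687 -2.966
v -4.362 2.398 -2.687
v -4.117 2.153 -2.462
v -3.763 1.99 -2.323
v -3.354 1.935 -2.292
v -2.534 -0.842 0.663
v -2.13 -0.561 0.417
v -1.526 -1.618 1.437
v -2.236 -0.385 0.732
v -2.482 -0.423 1.015
v -2.752 -0.657 1.132
v -2.921 -0.977 1.03
v -2.908 -1.235 0.756
v -2.721 -1.308 0.438
v -2.446 -1.164 0.225
v -2.213 -0.869 0.217
f 1 12 6
f 1 6 2
f 1 2 8
f 1 8 11
f 1 11 12
f 2 6 10
f 6 12 5
f 12 11 3
f 11 8 7
f 8 2 9
f 4 10 5
f 4 5 3
f 4 3 7
f 4 7 9
f 4 9 10
f 5 10 6
f 3 5 12
f 7 3 11
f 9 7 8
f 10 9 2
f 14 13 17
f 14 17 15
f 15 17 18
f 15 18 16
f 17 13 19
f 17 19 18
f 18 19 20
f 18 20 16
f 19 13 21
f 19 21 20
f 20 21 22
f 20 22 16
f 21 13 23
f 21 23 22
f 22 23 24
f 22 24 16
f 23 13 25
f 23 25 24
f 24 25 26
f 24 26 16
f 25 13 27
f 25 27 26
f 26 27 28
f 26 28 16
f 27 13 29
f 27 29 28
f 28 29 30
f 28 30 16
f 29 13 31
f 29 31 30
f 30 31 32
f 30 32 16
f 31 13 33
f 31 33 32
f 32 33 34
f 32 34 16
f 33 13 35
f 33 35 34
f 34 35 36
f 34 36 16
f 35 13 37
f 35 37 36
f 36 37 38
f 36 38 16
f 37 13 39
f 37 39 38
f 38 39 40
f 38 40 16
f 39 13 41
f 39 41 40
f 40 41 42
f 40 42 16
f 41 13 14
f 41 14 42
f 42 14 15
f 42 15 16
f 44 43 47
f 44 47 45
f 45 47 48
f 45 48 46
f 47 43 49
f 47 49 48
f 48 49 50
f 48 50 46
f 49 43 51
f 49 51 50
f 50 51 52
f 50 52 46
f 51 43 53
f 51 53 52
f 52 53 54
f 52 54 46
f 53 43 55
f 53 55 54
f 54 55 56
f 54 56 46
f 55 43 57
f 55 57 56
f 56 57 58
f 56 58 46
f 57 43 59
f 57 59 58
f 58 59 60
f 58 60 46
f 59 43 44
f 59 44 60
f 60 44 45
f 60 45 46
f 62 61 64
f 62 64 63
f 64 61 65
f 64 65 63
f 65 61 66
f 65 66 63
f 66 61 67
f 66 67 63
f 67 61 68
f 67 68 63
f 68 61 69
f 68 69 63
f 69 61 70
f 69 70 63
f 70 61 71
f 70 71 63
f 71 61 72
f 71 72 63
f 72 61 73
f 72 73 63
f 73 61 74
f 73 74 63
f 74 61 75
f 74 75 63
f 75 61 76
f 75 76 63
f 76 61 77
f 76 77 63
f 77 61 78
f 77 78 63
f 78 61 62
f 78 62 63
f 80 79 82
f 80 82 81
f 82 79 83
f 82 83 81
f 83 79 84
f 83 84 81
f 84 79 85
f 84 85 81
f 85 79 86
f 85 86 81
f 86 79 87
f 86 87 81
f 87 79 88
f 87 88 81
f 88 79 89
f 88 89 81
f 89 79 80
f 89 80 81



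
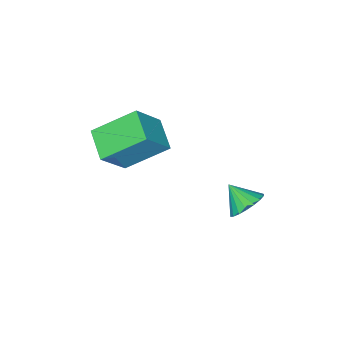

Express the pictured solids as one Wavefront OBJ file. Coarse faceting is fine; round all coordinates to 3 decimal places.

v 2.669 -4.622 1.742
v 3.87 -4.822 3.214
v 1.401 -3.326 2.952
v 2.601 -3.526 4.424
v 3.439 -3.434 1.276
v 4.639 -3.634 2.748
v 2.17 -2.138 2.486
v 3.371 -2.338 3.958
v 0.104 0.185 -1.614
v 0.869 -0.069 -1.94
v 0.116 -0.785 -0.826
v 0.973 0.167 -1.65
v 0.904 0.406 -1.354
v 0.677 0.602 -1.109
v 0.337 0.715 -0.964
v -0.05 0.724 -0.948
v -0.406 0.625 -1.063
v -0.662 0.44 -1.288
v -0.765 0.204 -1.577
v -0.697 -0.035 -1.873
v -0.47 -0.231 -2.118
v -0.129 -0.344 -2.263
v 0.258 -0.353 -2.28
v 0.614 -0.254 -2.164
f 2 4 1
f 5 2 1
f 1 4 3
f 3 5 1
f 2 8 4
f 6 2 5
f 6 8 2
f 4 8 3
f 7 5 3
f 3 8 7
f 7 6 5
f 8 6 7
f 10 9 12
f 10 12 11
f 12 9 13
f 12 13 11
f 13 9 14
f 13 14 11
f 14 9 15
f 14 15 11
f 15 9 16
f 15 16 11
f 16 9 17
f 16 17 11
f 17 9 18
f 17 18 11
f 18 9 19
f 18 19 11
f 19 9 20
f 19 20 11
f 20 9 21
f 20 21 11
f 21 9 22
f 21 22 11
f 22 9 23
f 22 23 11
f 23 9 24
f 23 24 11
f 24 9 10
f 24 10 11



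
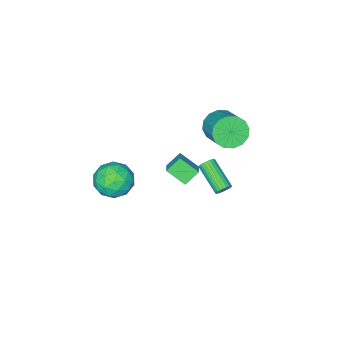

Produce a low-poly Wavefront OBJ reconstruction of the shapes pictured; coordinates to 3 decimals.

v -4.132 1.136 3.246
v -3.151 0.661 3.261
v -2.427 2.189 4.328
v -3.408 2.664 4.314
v -3.151 0.983 2.798
v -2.426 2.512 3.865
v -3.413 1.347 2.455
v -2.688 2.875 3.522
v -3.868 1.654 2.325
v -3.143 3.182 3.392
v -4.394 1.822 2.441
v -3.669 3.351 3.508
v -4.85 1.806 2.773
v -4.125 3.335 3.84
v -5.113 1.611 3.232
v -4.389 3.139 4.299
v -5.114 1.288 3.695
v -4.389 2.817 4.762
v -4.852 0.925 4.038
v -4.127 2.453 5.105
v -4.397 0.618 4.168
v -3.672 2.146 5.235
v -3.871 0.449 4.052
v -3.146 1.978 5.119
v -3.415 0.465 3.72
v -2.69 1.994 4.787
v 2.501 1.108 2.885
v 3.479 1.138 2.139
v 2.621 -0.878 2.961
v 3.599 -0.848 2.215
v 3.688 -0.417 3.364
v 3.614 0.81 3.317
v 2.486 -0.55 1.783
v 2.412 0.677 1.736
v 3.47 0.113 1.458
v 4.213 0.196 2.436
v 1.887 0.064 2.664
v 2.63 0.147 3.642
v 2.98 1.297 2.505
v 3.12 -1.037 2.595
v 3.172 -0.784 3.27
v 3.747 -0.766 2.832
v 3.059 1.104 3.198
v 3.634 1.122 2.76
v 3.756 0.208 3.48
v 2.466 -0.862 2.34
v 3.041 -0.844 1.902
v 2.353 1.026 2.268
v 2.928 1.044 1.83
v 2.344 0.052 1.62
v 3.549 0.713 1.667
v 3.62 -0.454 1.711
v 2.966 -0.279 1.457
v 2.922 0.442 1.43
v 3.986 0.761 2.241
v 4.056 -0.406 2.286
v 4.108 -0.153 2.961
v 4.065 0.568 2.934
v 3.98 0.159 1.841
v 2.044 0.666 2.814
v 2.114 -0.501 2.859
v 2.035 -0.308 2.166
v 1.992 0.413 2.139
v 2.48 0.714 3.389
v 2.551 -0.453 3.433
v 3.178 -0.182 3.67
v 3.134 0.539 3.643
v 2.12 0.101 3.259
v -2.07 3.551 0.5
v -1.707 3.662 0.856
v -2.068 1.9 1.775
v -2.43 1.789 1.42
v -1.873 3.741 0.942
v -2.233 1.979 1.862
v -2.069 3.791 0.961
v -2.429 2.029 1.881
v -2.264 3.805 0.91
v -2.625 2.043 1.83
v -2.431 3.78 0.797
v -2.791 2.018 1.716
v -2.542 3.72 0.638
v -2.902 1.958 1.558
v -2.581 3.634 0.458
v -2.942 1.872 1.378
v -2.543 3.536 0.285
v -2.903 1.774 1.205
v -2.432 3.44 0.145
v -2.793 1.678 1.064
v -2.267 3.361 0.058
v -2.627 1.599 0.978
v -2.071 3.311 0.039
v -2.431 1.549 0.959
v -1.875 3.297 0.09
v -2.236 1.535 1.01
v -1.709 3.322 0.204
v -2.069 1.56 1.123
v -1.598 3.382 0.362
v -1.958 1.62 1.282
v -1.558 3.468 0.542
v -1.919 1.706 1.462
v -1.597 3.566 0.715
v -1.957 1.804 1.635
v -2.018 0.47 -0.888
v -1.551 -0.595 -0.056
v -2.866 0.692 -0.129
v -2.399 -0.373 0.704
v -1.341 1.193 -0.344
v -0.874 0.128 0.489
v -2.189 1.415 0.416
v -1.722 0.35 1.248
f 2 1 5
f 2 5 3
f 3 5 6
f 3 6 4
f 5 1 7
f 5 7 6
f 6 7 8
f 6 8 4
f 7 1 9
f 7 9 8
f 8 9 10
f 8 10 4
f 9 1 11
f 9 11 10
f 10 11 12
f 10 12 4
f 11 1 13
f 11 13 12
f 12 13 14
f 12 14 4
f 13 1 15
f 13 15 14
f 14 15 16
f 14 16 4
f 15 1 17
f 15 17 16
f 16 17 18
f 16 18 4
f 17 1 19
f 17 19 18
f 18 19 20
f 18 20 4
f 19 1 21
f 19 21 20
f 20 21 22
f 20 22 4
f 21 1 23
f 21 23 22
f 22 23 24
f 22 24 4
f 23 1 25
f 23 25 24
f 24 25 26
f 24 26 4
f 25 1 2
f 25 2 26
f 26 2 3
f 26 3 4
f 27 64 43
f 64 38 67
f 43 67 32
f 64 67 43
f 27 43 39
f 43 32 44
f 39 44 28
f 43 44 39
f 27 39 48
f 39 28 49
f 48 49 34
f 39 49 48
f 27 48 60
f 48 34 63
f 60 63 37
f 48 63 60
f 27 60 64
f 60 37 68
f 64 68 38
f 60 68 64
f 28 44 55
f 44 32 58
f 55 58 36
f 44 58 55
f 32 67 45
f 67 38 66
f 45 66 31
f 67 66 45
f 38 68 65
f 68 37 61
f 65 61 29
f 68 61 65
f 37 63 62
f 63 34 50
f 62 50 33
f 63 50 62
f 34 49 54
f 49 28 51
f 54 51 35
f 49 51 54
f 30 56 42
f 56 36 57
f 42 57 31
f 56 57 42
f 30 42 40
f 42 31 41
f 40 41 29
f 42 41 40
f 30 40 47
f 40 29 46
f 47 46 33
f 40 46 47
f 30 47 52
f 47 33 53
f 52 53 35
f 47 53 52
f 30 52 56
f 52 35 59
f 56 59 36
f 52 59 56
f 31 57 45
f 57 36 58
f 45 58 32
f 57 58 45
f 29 41 65
f 41 31 66
f 65 66 38
f 41 66 65
f 33 46 62
f 46 29 61
f 62 61 37
f 46 61 62
f 35 53 54
f 53 33 50
f 54 50 34
f 53 50 54
f 36 59 55
f 59 35 51
f 55 51 28
f 59 51 55
f 70 69 73
f 70 73 71
f 71 73 74
f 71 74 72
f 73 69 75
f 73 75 74
f 74 75 76
f 74 76 72
f 75 69 77
f 75 77 76
f 76 77 78
f 76 78 72
f 77 69 79
f 77 79 78
f 78 79 80
f 78 80 72
f 79 69 81
f 79 81 80
f 80 81 82
f 80 82 72
f 81 69 83
f 81 83 82
f 82 83 84
f 82 84 72
f 83 69 85
f 83 85 84
f 84 85 86
f 84 86 72
f 85 69 87
f 85 87 86
f 86 87 88
f 86 88 72
f 87 69 89
f 87 89 88
f 88 89 90
f 88 90 72
f 89 69 91
f 89 91 90
f 90 91 92
f 90 92 72
f 91 69 93
f 91 93 92
f 92 93 94
f 92 94 72
f 93 69 95
f 93 95 94
f 94 95 96
f 94 96 72
f 95 69 97
f 95 97 96
f 96 97 98
f 96 98 72
f 97 69 99
f 97 99 98
f 98 99 100
f 98 100 72
f 99 69 101
f 99 101 100
f 100 101 102
f 100 102 72
f 101 69 70
f 101 70 102
f 102 70 71
f 102 71 72
f 104 106 103
f 107 104 103
f 103 106 105
f 105 107 103
f 104 110 106
f 108 104 107
f 108 110 104
f 106 110 105
f 109 107 105
f 105 110 109
f 109 108 107
f 110 108 109



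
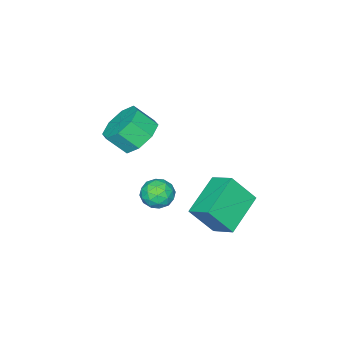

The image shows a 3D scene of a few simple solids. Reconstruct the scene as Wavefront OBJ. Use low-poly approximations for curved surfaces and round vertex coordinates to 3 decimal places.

v -2.012 1.833 -2.228
v -1.943 2.899 -1.637
v -0.167 2.15 -3.014
v -0.098 3.215 -2.423
v -1.342 1.085 -0.957
v -1.273 2.15 -0.366
v 0.503 1.401 -1.743
v 0.572 2.467 -1.152
v -0.503 -2.045 0.463
v 0.301 -1.407 0.558
v 0.766 -2.117 1.392
v -0.037 -2.755 1.297
v -0.291 -1.222 1.045
v 0.175 -1.932 1.879
v -1.006 -1.519 1.192
v -0.541 -2.229 2.026
v -1.427 -2.124 0.911
v -0.961 -2.834 1.745
v -1.306 -2.683 0.368
v -0.841 -3.393 1.202
v -0.715 -2.868 -0.119
v -0.249 -3.578 0.715
v 0.001 -2.571 -0.266
v 0.466 -3.281 0.568
v 0.421 -1.966 0.015
v 0.887 -2.676 0.849
v -0.157 -0.317 -2.599
v 0.332 0.115 -2.174
v -0.052 -1.255 -1.766
v 0.437 -0.823 -1.341
v -0.315 -0.627 -1.389
v -0.379 -0.047 -1.904
v 0.659 -1.093 -2.036
v 0.595 -0.513 -2.551
v 0.836 -0.365 -1.827
v 0.235 -0.077 -1.426
v 0.045 -1.063 -2.514
v -0.556 -0.775 -2.113
v 0.078 -0.019 -2.46
v 0.202 -1.121 -1.48
v -0.24 -1.006 -1.508
v 0.047 -0.752 -1.259
v -0.34 -0.114 -2.301
v -0.052 0.14 -2.051
v -0.432 -0.296 -1.589
v 0.332 -1.28 -1.889
v 0.62 -1.026 -1.639
v 0.233 -0.388 -2.681
v 0.52 -0.134 -2.432
v 0.712 -0.844 -2.351
v 0.662 -0.047 -2.006
v 0.724 -0.598 -1.516
v 0.855 -0.757 -1.925
v 0.817 -0.416 -2.227
v 0.309 0.122 -1.771
v 0.37 -0.429 -1.281
v -0.071 -0.313 -1.309
v -0.11 0.027 -1.612
v 0.605 -0.16 -1.566
v -0.09 -0.711 -2.659
v -0.029 -1.262 -2.169
v 0.39 -1.167 -2.328
v 0.351 -0.827 -2.631
v -0.444 -0.542 -2.424
v -0.382 -1.093 -1.934
v -0.537 -0.724 -1.713
v -0.575 -0.383 -2.015
v -0.325 -0.98 -2.374
f 2 4 1
f 5 2 1
f 1 4 3
f 3 5 1
f 2 8 4
f 6 2 5
f 6 8 2
f 4 8 3
f 7 5 3
f 3 8 7
f 7 6 5
f 8 6 7
f 10 9 13
f 10 13 11
f 11 13 14
f 11 14 12
f 13 9 15
f 13 15 14
f 14 15 16
f 14 16 12
f 15 9 17
f 15 17 16
f 16 17 18
f 16 18 12
f 17 9 19
f 17 19 18
f 18 19 20
f 18 20 12
f 19 9 21
f 19 21 20
f 20 21 22
f 20 22 12
f 21 9 23
f 21 23 22
f 22 23 24
f 22 24 12
f 23 9 25
f 23 25 24
f 24 25 26
f 24 26 12
f 25 9 10
f 25 10 26
f 26 10 11
f 26 11 12
f 27 64 43
f 64 38 67
f 43 67 32
f 64 67 43
f 27 43 39
f 43 32 44
f 39 44 28
f 43 44 39
f 27 39 48
f 39 28 49
f 48 49 34
f 39 49 48
f 27 48 60
f 48 34 63
f 60 63 37
f 48 63 60
f 27 60 64
f 60 37 68
f 64 68 38
f 60 68 64
f 28 44 55
f 44 32 58
f 55 58 36
f 44 58 55
f 32 67 45
f 67 38 66
f 45 66 31
f 67 66 45
f 38 68 65
f 68 37 61
f 65 61 29
f 68 61 65
f 37 63 62
f 63 34 50
f 62 50 33
f 63 50 62
f 34 49 54
f 49 28 51
f 54 51 35
f 49 51 54
f 30 56 42
f 56 36 57
f 42 57 31
f 56 57 42
f 30 42 40
f 42 31 41
f 40 41 29
f 42 41 40
f 30 40 47
f 40 29 46
f 47 46 33
f 40 46 47
f 30 47 52
f 47 33 53
f 52 53 35
f 47 53 52
f 30 52 56
f 52 35 59
f 56 59 36
f 52 59 56
f 31 57 45
f 57 36 58
f 45 58 32
f 57 58 45
f 29 41 65
f 41 31 66
f 65 66 38
f 41 66 65
f 33 46 62
f 46 29 61
f 62 61 37
f 46 61 62
f 35 53 54
f 53 33 50
f 54 50 34
f 53 50 54
f 36 59 55
f 59 35 51
f 55 51 28
f 59 51 55



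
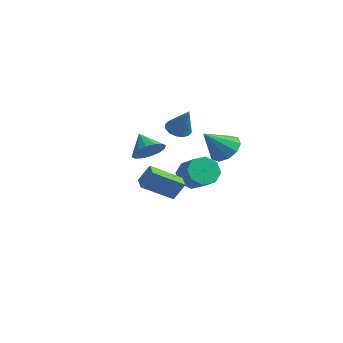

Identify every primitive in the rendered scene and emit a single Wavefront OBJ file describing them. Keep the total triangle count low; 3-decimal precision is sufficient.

v -2.566 3.89 -0.622
v -1.929 3.549 -1.029
v -1.574 3.71 1.082
v -1.849 3.971 -1.031
v -1.961 4.371 -0.924
v -2.235 4.643 -0.735
v -2.598 4.713 -0.516
v -2.953 4.562 -0.326
v -3.203 4.232 -0.215
v -3.284 3.81 -0.213
v -3.172 3.409 -0.32
v -2.897 3.138 -0.509
v -2.534 3.068 -0.728
v -2.18 3.218 -0.918
v -1.626 0.341 -1.026
v -1.034 1.118 -0.643
v -2.714 0.699 -0.074
v -1.315 1.343 -1.049
v -1.68 1.3 -1.45
v -2.03 0.999 -1.737
v -2.272 0.522 -1.833
v -2.341 -0.004 -1.714
v -2.218 -0.437 -1.41
v -1.936 -0.662 -1.003
v -1.572 -0.619 -0.603
v -1.221 -0.318 -0.316
v -0.979 0.159 -0.219
v -0.911 0.685 -0.339
v 3.361 1.128 0.39
v 4.223 1.412 0.937
v 2.879 -0.148 1.81
v 3.73 1.802 1.12
v 3.096 1.935 1.024
v 2.563 1.759 0.685
v 2.335 1.343 0.234
v 2.499 0.844 -0.158
v 2.993 0.454 -0.341
v 3.627 0.322 -0.245
v 4.16 0.497 0.094
v 4.388 0.913 0.545
v 2.238 -4.453 -0.974
v 2.683 -3.998 0.079
v 1.43 -3.801 -0.914
v 1.875 -3.346 0.138
v 3.305 -3.034 -2.038
v 3.75 -2.579 -0.986
v 2.497 -2.382 -1.979
v 2.942 -1.927 -0.926
v -1.496 3.921 -4.105
v -0.85 4.165 -4.91
v 0.541 3.623 -3.959
v -0.104 3.379 -3.155
v -0.958 4.786 -4.399
v 0.433 4.244 -3.448
v -1.38 4.9 -3.716
v 0.011 4.358 -2.765
v -1.87 4.44 -3.261
v -0.479 3.899 -2.31
v -2.141 3.677 -3.301
v -0.75 3.135 -2.35
v -2.033 3.056 -3.812
v -0.642 2.514 -2.861
v -1.611 2.942 -4.495
v -0.22 2.4 -3.544
v -1.121 3.401 -4.95
v 0.27 2.86 -3.999
f 2 1 4
f 2 4 3
f 4 1 5
f 4 5 3
f 5 1 6
f 5 6 3
f 6 1 7
f 6 7 3
f 7 1 8
f 7 8 3
f 8 1 9
f 8 9 3
f 9 1 10
f 9 10 3
f 10 1 11
f 10 11 3
f 11 1 12
f 11 12 3
f 12 1 13
f 12 13 3
f 13 1 14
f 13 14 3
f 14 1 2
f 14 2 3
f 16 15 18
f 16 18 17
f 18 15 19
f 18 19 17
f 19 15 20
f 19 20 17
f 20 15 21
f 20 21 17
f 21 15 22
f 21 22 17
f 22 15 23
f 22 23 17
f 23 15 24
f 23 24 17
f 24 15 25
f 24 25 17
f 25 15 26
f 25 26 17
f 26 15 27
f 26 27 17
f 27 15 28
f 27 28 17
f 28 15 16
f 28 16 17
f 30 29 32
f 30 32 31
f 32 29 33
f 32 33 31
f 33 29 34
f 33 34 31
f 34 29 35
f 34 35 31
f 35 29 36
f 35 36 31
f 36 29 37
f 36 37 31
f 37 29 38
f 37 38 31
f 38 29 39
f 38 39 31
f 39 29 40
f 39 40 31
f 40 29 30
f 40 30 31
f 42 44 41
f 45 42 41
f 41 44 43
f 43 45 41
f 42 48 44
f 46 42 45
f 46 48 42
f 44 48 43
f 47 45 43
f 43 48 47
f 47 46 45
f 48 46 47
f 50 49 53
f 50 53 51
f 51 53 54
f 51 54 52
f 53 49 55
f 53 55 54
f 54 55 56
f 54 56 52
f 55 49 57
f 55 57 56
f 56 57 58
f 56 58 52
f 57 49 59
f 57 59 58
f 58 59 60
f 58 60 52
f 59 49 61
f 59 61 60
f 60 61 62
f 60 62 52
f 61 49 63
f 61 63 62
f 62 63 64
f 62 64 52
f 63 49 65
f 63 65 64
f 64 65 66
f 64 66 52
f 65 49 50
f 65 50 66
f 66 50 51
f 66 51 52



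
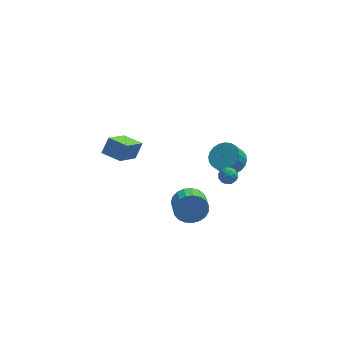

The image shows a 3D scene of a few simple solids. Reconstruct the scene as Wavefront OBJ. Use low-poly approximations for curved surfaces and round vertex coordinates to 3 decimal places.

v 1.12 1.315 -4.146
v 1.722 1.609 -3.286
v 1.742 0.479 -2.914
v 1.14 0.185 -3.774
v 1.3 1.655 -3.126
v 1.32 0.525 -2.754
v 0.847 1.641 -3.143
v 0.867 0.511 -2.77
v 0.442 1.571 -3.333
v 0.462 0.441 -2.96
v 0.153 1.457 -3.663
v 0.173 0.327 -3.29
v 0.032 1.318 -4.077
v 0.052 0.188 -3.704
v 0.099 1.179 -4.503
v 0.119 0.049 -4.131
v 0.342 1.063 -4.868
v 0.363 -0.067 -4.495
v 0.72 0.991 -5.107
v 0.74 -0.139 -4.735
v 1.167 0.975 -5.181
v 1.187 -0.155 -4.808
v 1.606 1.017 -5.075
v 1.626 -0.113 -4.703
v 1.961 1.111 -4.809
v 1.981 -0.019 -4.437
v 2.17 1.241 -4.429
v 2.19 0.111 -4.056
v 2.198 1.383 -3.999
v 2.218 0.253 -3.627
v 2.039 1.513 -3.595
v 2.059 0.383 -3.223
v -3.247 -0.043 2.69
v -4.232 -1.464 3.881
v -2.792 0.411 3.607
v -3.777 -1.01 4.799
v -2.243 -0.83 2.581
v -3.228 -2.251 3.773
v -1.788 -0.376 3.499
v -2.773 -1.797 4.69
v 3.173 1.739 -2.338
v 3.798 1.863 -2.264
v 3.222 1.037 -1.576
v 3.847 1.161 -1.502
v 3.411 1.601 -1.337
v 3.38 2.036 -1.808
v 3.64 0.864 -2.032
v 3.609 1.299 -2.503
v 4.086 1.323 -2.074
v 3.945 1.778 -1.645
v 3.075 1.122 -2.195
v 2.934 1.577 -1.766
v 3.481 1.863 -2.368
v 3.539 1.037 -1.472
v 3.282 1.296 -1.375
v 3.65 1.369 -1.332
v 3.236 1.964 -2.1
v 3.603 2.037 -2.057
v 3.376 1.883 -1.512
v 3.417 0.863 -1.783
v 3.784 0.936 -1.74
v 3.37 1.531 -2.508
v 3.738 1.604 -2.465
v 3.644 1.017 -2.328
v 4.018 1.618 -2.213
v 4.047 1.205 -1.765
v 3.925 1.031 -2.076
v 3.907 1.286 -2.353
v 3.935 1.886 -1.961
v 3.964 1.473 -1.513
v 3.707 1.732 -1.416
v 3.689 1.987 -1.693
v 4.104 1.568 -1.849
v 3.056 1.427 -2.327
v 3.085 1.014 -1.879
v 3.331 0.913 -2.147
v 3.313 1.168 -2.424
v 2.973 1.695 -2.075
v 3.002 1.282 -1.627
v 3.113 1.614 -1.487
v 3.095 1.869 -1.764
v 2.916 1.332 -1.991
v 3.938 3.094 -2.094
v 4.69 2.409 -1.936
v 4.155 2.04 -0.988
v 3.402 2.726 -1.146
v 4.83 2.727 -1.734
v 4.294 2.358 -0.785
v 4.834 3.1 -1.586
v 4.298 2.732 -0.638
v 4.701 3.473 -1.516
v 4.166 3.105 -0.568
v 4.453 3.789 -1.534
v 3.917 3.42 -0.585
v 4.125 3.998 -1.637
v 3.59 3.629 -0.688
v 3.77 4.07 -1.81
v 3.234 3.701 -0.861
v 3.44 3.993 -2.026
v 2.904 3.625 -1.077
v 3.185 3.78 -2.252
v 2.65 3.411 -1.304
v 3.046 3.462 -2.455
v 2.51 3.093 -1.506
v 3.042 3.088 -2.602
v 2.506 2.72 -1.654
v 3.174 2.715 -2.672
v 2.639 2.347 -1.724
v 3.423 2.4 -2.655
v 2.887 2.031 -1.706
v 3.75 2.191 -2.552
v 3.215 1.822 -1.603
v 4.106 2.119 -2.379
v 3.57 1.75 -1.43
v 4.436 2.195 -2.163
v 3.9 1.827 -1.214
f 2 1 5
f 2 5 3
f 3 5 6
f 3 6 4
f 5 1 7
f 5 7 6
f 6 7 8
f 6 8 4
f 7 1 9
f 7 9 8
f 8 9 10
f 8 10 4
f 9 1 11
f 9 11 10
f 10 11 12
f 10 12 4
f 11 1 13
f 11 13 12
f 12 13 14
f 12 14 4
f 13 1 15
f 13 15 14
f 14 15 16
f 14 16 4
f 15 1 17
f 15 17 16
f 16 17 18
f 16 18 4
f 17 1 19
f 17 19 18
f 18 19 20
f 18 20 4
f 19 1 21
f 19 21 20
f 20 21 22
f 20 22 4
f 21 1 23
f 21 23 22
f 22 23 24
f 22 24 4
f 23 1 25
f 23 25 24
f 24 25 26
f 24 26 4
f 25 1 27
f 25 27 26
f 26 27 28
f 26 28 4
f 27 1 29
f 27 29 28
f 28 29 30
f 28 30 4
f 29 1 31
f 29 31 30
f 30 31 32
f 30 32 4
f 31 1 2
f 31 2 32
f 32 2 3
f 32 3 4
f 34 36 33
f 37 34 33
f 33 36 35
f 35 37 33
f 34 40 36
f 38 34 37
f 38 40 34
f 36 40 35
f 39 37 35
f 35 40 39
f 39 38 37
f 40 38 39
f 41 78 57
f 78 52 81
f 57 81 46
f 78 81 57
f 41 57 53
f 57 46 58
f 53 58 42
f 57 58 53
f 41 53 62
f 53 42 63
f 62 63 48
f 53 63 62
f 41 62 74
f 62 48 77
f 74 77 51
f 62 77 74
f 41 74 78
f 74 51 82
f 78 82 52
f 74 82 78
f 42 58 69
f 58 46 72
f 69 72 50
f 58 72 69
f 46 81 59
f 81 52 80
f 59 80 45
f 81 80 59
f 52 82 79
f 82 51 75
f 79 75 43
f 82 75 79
f 51 77 76
f 77 48 64
f 76 64 47
f 77 64 76
f 48 63 68
f 63 42 65
f 68 65 49
f 63 65 68
f 44 70 56
f 70 50 71
f 56 71 45
f 70 71 56
f 44 56 54
f 56 45 55
f 54 55 43
f 56 55 54
f 44 54 61
f 54 43 60
f 61 60 47
f 54 60 61
f 44 61 66
f 61 47 67
f 66 67 49
f 61 67 66
f 44 66 70
f 66 49 73
f 70 73 50
f 66 73 70
f 45 71 59
f 71 50 72
f 59 72 46
f 71 72 59
f 43 55 79
f 55 45 80
f 79 80 52
f 55 80 79
f 47 60 76
f 60 43 75
f 76 75 51
f 60 75 76
f 49 67 68
f 67 47 64
f 68 64 48
f 67 64 68
f 50 73 69
f 73 49 65
f 69 65 42
f 73 65 69
f 84 83 87
f 84 87 85
f 85 87 88
f 85 88 86
f 87 83 89
f 87 89 88
f 88 89 90
f 88 90 86
f 89 83 91
f 89 91 90
f 90 91 92
f 90 92 86
f 91 83 93
f 91 93 92
f 92 93 94
f 92 94 86
f 93 83 95
f 93 95 94
f 94 95 96
f 94 96 86
f 95 83 97
f 95 97 96
f 96 97 98
f 96 98 86
f 97 83 99
f 97 99 98
f 98 99 100
f 98 100 86
f 99 83 101
f 99 101 100
f 100 101 102
f 100 102 86
f 101 83 103
f 101 103 102
f 102 103 104
f 102 104 86
f 103 83 105
f 103 105 104
f 104 105 106
f 104 106 86
f 105 83 107
f 105 107 106
f 106 107 108
f 106 108 86
f 107 83 109
f 107 109 108
f 108 109 110
f 108 110 86
f 109 83 111
f 109 111 110
f 110 111 112
f 110 112 86
f 111 83 113
f 111 113 112
f 112 113 114
f 112 114 86
f 113 83 115
f 113 115 114
f 114 115 116
f 114 116 86
f 115 83 84
f 115 84 116
f 116 84 85
f 116 85 86



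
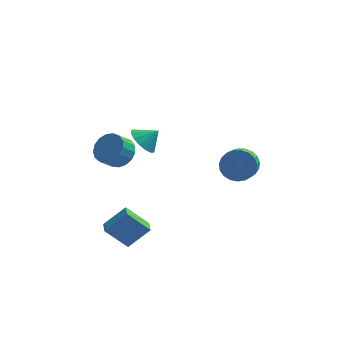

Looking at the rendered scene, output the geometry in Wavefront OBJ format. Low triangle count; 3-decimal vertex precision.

v -3.695 -4.395 -1.547
v -2.576 -4.024 -0.45
v -3.832 -3.607 -1.674
v -2.713 -3.236 -0.577
v -2.507 -4.384 -2.763
v -1.388 -4.013 -1.666
v -2.644 -3.596 -2.89
v -1.525 -3.225 -1.793
v 3.063 -1.618 1.914
v 3.983 -1.826 1.735
v 3.857 -3.07 2.526
v 2.937 -2.862 2.706
v 4.01 -1.614 2.072
v 3.884 -2.858 2.864
v 3.873 -1.403 2.382
v 3.747 -2.647 3.174
v 3.597 -1.229 2.611
v 3.47 -2.473 3.403
v 3.227 -1.122 2.72
v 3.101 -2.366 3.511
v 2.83 -1.101 2.689
v 2.704 -2.345 3.481
v 2.473 -1.17 2.524
v 2.346 -2.414 3.316
v 2.218 -1.316 2.254
v 2.091 -2.56 3.046
v 2.109 -1.514 1.925
v 1.983 -2.758 2.717
v 2.165 -1.73 1.594
v 2.039 -2.974 2.386
v 2.376 -1.927 1.319
v 2.25 -3.171 2.11
v 2.707 -2.07 1.146
v 2.58 -3.314 1.938
v 3.098 -2.136 1.106
v 2.972 -3.38 1.898
v 3.484 -2.111 1.206
v 3.358 -3.355 1.998
v 3.797 -2.002 1.429
v 3.671 -3.246 2.22
v -3.344 0.57 0.79
v -2.794 0.97 1.496
v -3.367 0.451 2.236
v -3.916 0.05 1.53
v -3.145 1.276 1.439
v -3.718 0.757 2.179
v -3.542 1.421 1.234
v -4.114 0.901 1.974
v -3.893 1.37 0.927
v -4.465 0.851 1.667
v -4.118 1.136 0.589
v -4.69 0.617 1.329
v -4.166 0.772 0.296
v -4.738 0.253 1.037
v -4.026 0.362 0.117
v -4.598 -0.157 0.857
v -3.729 -0.001 0.092
v -4.301 -0.52 0.832
v -3.344 -0.233 0.227
v -3.917 -0.752 0.967
v -2.959 -0.281 0.491
v -3.532 -0.8 1.231
v -2.663 -0.134 0.823
v -3.235 -0.653 1.563
v -2.522 0.174 1.148
v -3.094 -0.345 1.888
v -2.569 0.572 1.39
v -3.142 0.053 2.131
v -2.403 3.253 -0.227
v -1.974 3.847 -0.862
v -1.557 3.447 0.527
v -2.28 4.141 -0.595
v -2.619 4.198 -0.229
v -2.9 4.001 0.137
v -3.048 3.604 0.406
v -3.024 3.112 0.505
v -2.832 2.658 0.408
v -2.526 2.364 0.141
v -2.187 2.307 -0.225
v -1.906 2.504 -0.591
v -1.758 2.901 -0.86
v -1.782 3.393 -0.959
f 2 4 1
f 5 2 1
f 1 4 3
f 3 5 1
f 2 8 4
f 6 2 5
f 6 8 2
f 4 8 3
f 7 5 3
f 3 8 7
f 7 6 5
f 8 6 7
f 10 9 13
f 10 13 11
f 11 13 14
f 11 14 12
f 13 9 15
f 13 15 14
f 14 15 16
f 14 16 12
f 15 9 17
f 15 17 16
f 16 17 18
f 16 18 12
f 17 9 19
f 17 19 18
f 18 19 20
f 18 20 12
f 19 9 21
f 19 21 20
f 20 21 22
f 20 22 12
f 21 9 23
f 21 23 22
f 22 23 24
f 22 24 12
f 23 9 25
f 23 25 24
f 24 25 26
f 24 26 12
f 25 9 27
f 25 27 26
f 26 27 28
f 26 28 12
f 27 9 29
f 27 29 28
f 28 29 30
f 28 30 12
f 29 9 31
f 29 31 30
f 30 31 32
f 30 32 12
f 31 9 33
f 31 33 32
f 32 33 34
f 32 34 12
f 33 9 35
f 33 35 34
f 34 35 36
f 34 36 12
f 35 9 37
f 35 37 36
f 36 37 38
f 36 38 12
f 37 9 39
f 37 39 38
f 38 39 40
f 38 40 12
f 39 9 10
f 39 10 40
f 40 10 11
f 40 11 12
f 42 41 45
f 42 45 43
f 43 45 46
f 43 46 44
f 45 41 47
f 45 47 46
f 46 47 48
f 46 48 44
f 47 41 49
f 47 49 48
f 48 49 50
f 48 50 44
f 49 41 51
f 49 51 50
f 50 51 52
f 50 52 44
f 51 41 53
f 51 53 52
f 52 53 54
f 52 54 44
f 53 41 55
f 53 55 54
f 54 55 56
f 54 56 44
f 55 41 57
f 55 57 56
f 56 57 58
f 56 58 44
f 57 41 59
f 57 59 58
f 58 59 60
f 58 60 44
f 59 41 61
f 59 61 60
f 60 61 62
f 60 62 44
f 61 41 63
f 61 63 62
f 62 63 64
f 62 64 44
f 63 41 65
f 63 65 64
f 64 65 66
f 64 66 44
f 65 41 67
f 65 67 66
f 66 67 68
f 66 68 44
f 67 41 42
f 67 42 68
f 68 42 43
f 68 43 44
f 70 69 72
f 70 72 71
f 72 69 73
f 72 73 71
f 73 69 74
f 73 74 71
f 74 69 75
f 74 75 71
f 75 69 76
f 75 76 71
f 76 69 77
f 76 77 71
f 77 69 78
f 77 78 71
f 78 69 79
f 78 79 71
f 79 69 80
f 79 80 71
f 80 69 81
f 80 81 71
f 81 69 82
f 81 82 71
f 82 69 70
f 82 70 71



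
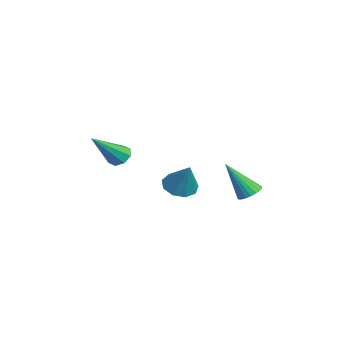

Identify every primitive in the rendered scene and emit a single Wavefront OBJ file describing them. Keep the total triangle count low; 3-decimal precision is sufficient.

v -4.159 -1.458 -2.194
v -3.595 -1.34 -2.421
v -3.301 -2.802 -0.766
v -3.715 -1.044 -2.071
v -4.095 -0.99 -1.792
v -4.513 -1.211 -1.749
v -4.723 -1.577 -1.966
v -4.603 -1.873 -2.317
v -4.223 -1.926 -2.596
v -3.805 -1.705 -2.639
v -1.885 0.745 -3.222
v -1.277 0.311 -3.535
v -1.015 0.995 -1.878
v -1.219 0.845 -3.672
v -1.473 1.332 -3.598
v -1.919 1.544 -3.348
v -2.35 1.383 -3.039
v -2.563 0.923 -2.816
v -2.459 0.38 -2.782
v -2.086 0.008 -2.954
v -1.62 -0.02 -3.251
v -2.03 3.808 -3.969
v -1.593 4.14 -3.681
v -2.35 2.792 -2.311
v -1.804 4.28 -3.636
v -2.055 4.338 -3.648
v -2.302 4.305 -3.716
v -2.501 4.186 -3.828
v -2.619 4.001 -3.964
v -2.635 3.783 -4.101
v -2.547 3.57 -4.215
v -2.369 3.397 -4.286
v -2.132 3.296 -4.302
v -1.878 3.283 -4.261
v -1.65 3.361 -4.169
v -1.488 3.516 -4.043
v -1.419 3.722 -3.903
v -1.456 3.942 -3.775
f 2 1 4
f 2 4 3
f 4 1 5
f 4 5 3
f 5 1 6
f 5 6 3
f 6 1 7
f 6 7 3
f 7 1 8
f 7 8 3
f 8 1 9
f 8 9 3
f 9 1 10
f 9 10 3
f 10 1 2
f 10 2 3
f 12 11 14
f 12 14 13
f 14 11 15
f 14 15 13
f 15 11 16
f 15 16 13
f 16 11 17
f 16 17 13
f 17 11 18
f 17 18 13
f 18 11 19
f 18 19 13
f 19 11 20
f 19 20 13
f 20 11 21
f 20 21 13
f 21 11 12
f 21 12 13
f 23 22 25
f 23 25 24
f 25 22 26
f 25 26 24
f 26 22 27
f 26 27 24
f 27 22 28
f 27 28 24
f 28 22 29
f 28 29 24
f 29 22 30
f 29 30 24
f 30 22 31
f 30 31 24
f 31 22 32
f 31 32 24
f 32 22 33
f 32 33 24
f 33 22 34
f 33 34 24
f 34 22 35
f 34 35 24
f 35 22 36
f 35 36 24
f 36 22 37
f 36 37 24
f 37 22 38
f 37 38 24
f 38 22 23
f 38 23 24

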